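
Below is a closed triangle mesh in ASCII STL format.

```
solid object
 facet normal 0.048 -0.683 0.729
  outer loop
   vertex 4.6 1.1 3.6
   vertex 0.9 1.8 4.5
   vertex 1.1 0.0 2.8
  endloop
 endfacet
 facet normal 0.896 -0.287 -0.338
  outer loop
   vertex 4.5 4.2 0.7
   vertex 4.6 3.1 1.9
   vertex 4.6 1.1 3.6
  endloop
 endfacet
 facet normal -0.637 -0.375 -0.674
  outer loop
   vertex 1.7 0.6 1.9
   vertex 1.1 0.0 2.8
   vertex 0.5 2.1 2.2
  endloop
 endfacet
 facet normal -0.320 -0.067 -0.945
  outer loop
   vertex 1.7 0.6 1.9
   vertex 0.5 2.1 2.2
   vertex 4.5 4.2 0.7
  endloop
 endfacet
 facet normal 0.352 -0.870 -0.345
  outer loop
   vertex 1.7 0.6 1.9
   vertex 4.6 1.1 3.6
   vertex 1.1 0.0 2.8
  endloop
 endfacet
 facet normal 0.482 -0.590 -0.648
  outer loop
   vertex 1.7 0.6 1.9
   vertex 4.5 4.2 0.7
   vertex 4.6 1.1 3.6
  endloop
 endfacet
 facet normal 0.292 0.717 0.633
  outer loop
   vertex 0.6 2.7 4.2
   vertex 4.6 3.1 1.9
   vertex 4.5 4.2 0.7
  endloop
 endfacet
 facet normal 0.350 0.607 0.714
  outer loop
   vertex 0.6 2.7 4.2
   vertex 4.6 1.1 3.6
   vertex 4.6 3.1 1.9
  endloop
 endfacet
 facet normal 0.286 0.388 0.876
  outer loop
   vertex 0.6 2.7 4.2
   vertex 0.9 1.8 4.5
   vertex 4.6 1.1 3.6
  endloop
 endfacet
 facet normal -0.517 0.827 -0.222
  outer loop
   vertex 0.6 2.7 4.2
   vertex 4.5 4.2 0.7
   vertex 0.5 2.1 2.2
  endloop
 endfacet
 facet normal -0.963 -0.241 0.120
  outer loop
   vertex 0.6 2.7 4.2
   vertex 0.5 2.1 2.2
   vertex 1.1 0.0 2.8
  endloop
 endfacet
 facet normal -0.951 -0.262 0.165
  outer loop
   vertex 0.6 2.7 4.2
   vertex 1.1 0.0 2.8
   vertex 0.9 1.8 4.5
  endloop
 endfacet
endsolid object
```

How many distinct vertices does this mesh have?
8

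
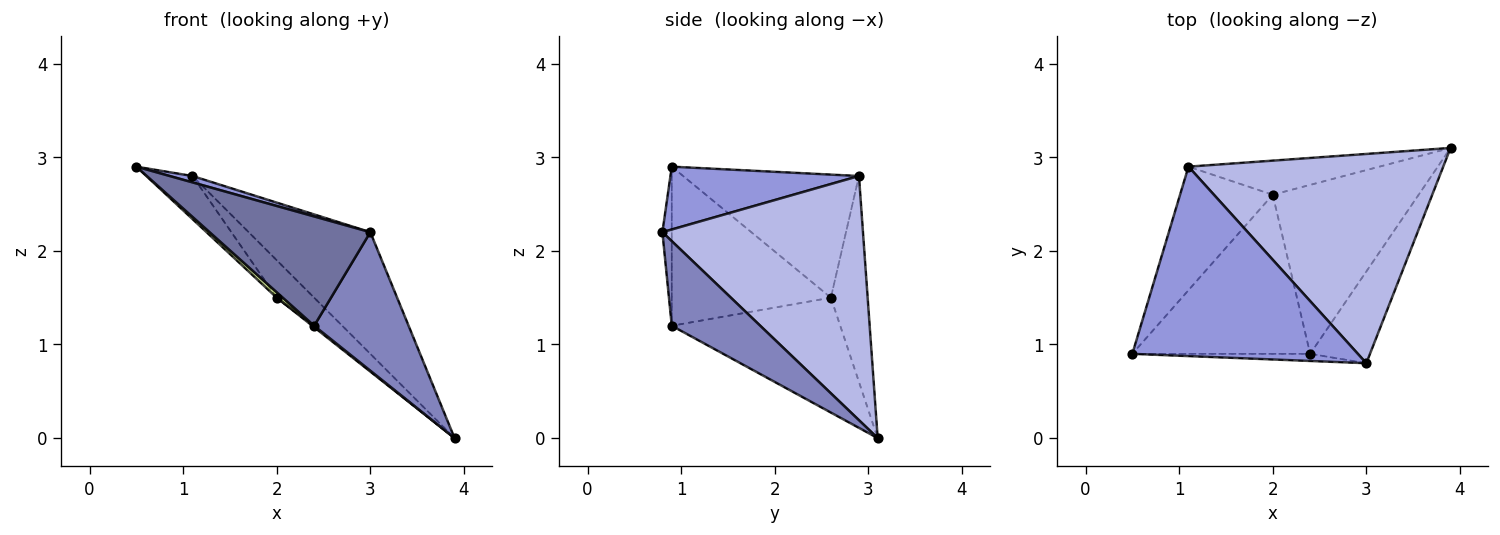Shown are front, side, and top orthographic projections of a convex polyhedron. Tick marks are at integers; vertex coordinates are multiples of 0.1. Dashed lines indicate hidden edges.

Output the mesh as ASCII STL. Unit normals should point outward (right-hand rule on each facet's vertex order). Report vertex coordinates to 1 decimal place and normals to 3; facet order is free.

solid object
 facet normal -0.058 -0.996 -0.065
  outer loop
   vertex 2.4 0.9 1.2
   vertex 3.0 0.8 2.2
   vertex 0.5 0.9 2.9
  endloop
 endfacet
 facet normal 0.616 -0.657 -0.435
  outer loop
   vertex 2.4 0.9 1.2
   vertex 3.9 3.1 0.0
   vertex 3.0 0.8 2.2
  endloop
 endfacet
 facet normal 0.268 -0.032 0.963
  outer loop
   vertex 1.1 2.9 2.8
   vertex 0.5 0.9 2.9
   vertex 3.0 0.8 2.2
  endloop
 endfacet
 facet normal 0.638 0.387 0.666
  outer loop
   vertex 1.1 2.9 2.8
   vertex 3.0 0.8 2.2
   vertex 3.9 3.1 0.0
  endloop
 endfacet
 facet normal -0.782 0.205 -0.589
  outer loop
   vertex 2.0 2.6 1.5
   vertex 0.5 0.9 2.9
   vertex 1.1 2.9 2.8
  endloop
 endfacet
 facet normal -0.588 0.598 -0.545
  outer loop
   vertex 2.0 2.6 1.5
   vertex 1.1 2.9 2.8
   vertex 3.9 3.1 0.0
  endloop
 endfacet
 facet normal -0.667 -0.025 -0.745
  outer loop
   vertex 2.0 2.6 1.5
   vertex 2.4 0.9 1.2
   vertex 0.5 0.9 2.9
  endloop
 endfacet
 facet normal -0.619 -0.007 -0.786
  outer loop
   vertex 2.0 2.6 1.5
   vertex 3.9 3.1 0.0
   vertex 2.4 0.9 1.2
  endloop
 endfacet
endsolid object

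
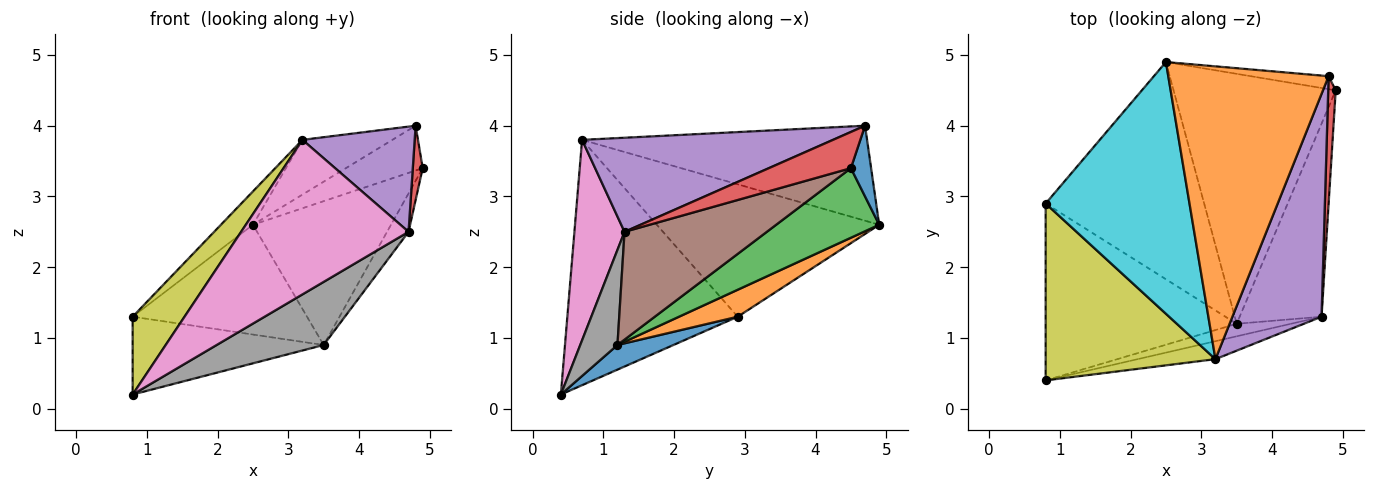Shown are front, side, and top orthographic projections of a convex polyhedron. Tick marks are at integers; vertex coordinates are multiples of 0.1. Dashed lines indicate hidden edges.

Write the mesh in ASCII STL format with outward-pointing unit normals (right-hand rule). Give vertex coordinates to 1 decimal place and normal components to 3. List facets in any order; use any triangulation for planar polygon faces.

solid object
 facet normal 0.245 0.931 -0.270
  outer loop
   vertex 4.8 4.7 4.0
   vertex 4.9 4.5 3.4
   vertex 2.5 4.9 2.6
  endloop
 endfacet
 facet normal -0.503 0.159 0.849
  outer loop
   vertex 3.2 0.7 3.8
   vertex 4.8 4.7 4.0
   vertex 2.5 4.9 2.6
  endloop
 endfacet
 facet normal 0.349 0.467 -0.812
  outer loop
   vertex 3.5 1.2 0.9
   vertex 2.5 4.9 2.6
   vertex 4.9 4.5 3.4
  endloop
 endfacet
 facet normal 0.972 -0.117 0.201
  outer loop
   vertex 4.7 1.3 2.5
   vertex 4.9 4.5 3.4
   vertex 4.8 4.7 4.0
  endloop
 endfacet
 facet normal 0.690 -0.309 0.654
  outer loop
   vertex 4.7 1.3 2.5
   vertex 4.8 4.7 4.0
   vertex 3.2 0.7 3.8
  endloop
 endfacet
 facet normal 0.791 0.119 -0.600
  outer loop
   vertex 4.7 1.3 2.5
   vertex 3.5 1.2 0.9
   vertex 4.9 4.5 3.4
  endloop
 endfacet
 facet normal 0.285 -0.952 -0.111
  outer loop
   vertex 4.7 1.3 2.5
   vertex 3.2 0.7 3.8
   vertex 0.8 0.4 0.2
  endloop
 endfacet
 facet normal 0.323 -0.928 -0.184
  outer loop
   vertex 4.7 1.3 2.5
   vertex 0.8 0.4 0.2
   vertex 3.5 1.2 0.9
  endloop
 endfacet
 facet normal -0.798 -0.243 0.552
  outer loop
   vertex 0.8 2.9 1.3
   vertex 0.8 0.4 0.2
   vertex 3.2 0.7 3.8
  endloop
 endfacet
 facet normal -0.674 0.097 0.732
  outer loop
   vertex 0.8 2.9 1.3
   vertex 3.2 0.7 3.8
   vertex 2.5 4.9 2.6
  endloop
 endfacet
 facet normal 0.117 0.400 -0.909
  outer loop
   vertex 0.8 2.9 1.3
   vertex 3.5 1.2 0.9
   vertex 0.8 0.4 0.2
  endloop
 endfacet
 facet normal 0.150 0.446 -0.882
  outer loop
   vertex 0.8 2.9 1.3
   vertex 2.5 4.9 2.6
   vertex 3.5 1.2 0.9
  endloop
 endfacet
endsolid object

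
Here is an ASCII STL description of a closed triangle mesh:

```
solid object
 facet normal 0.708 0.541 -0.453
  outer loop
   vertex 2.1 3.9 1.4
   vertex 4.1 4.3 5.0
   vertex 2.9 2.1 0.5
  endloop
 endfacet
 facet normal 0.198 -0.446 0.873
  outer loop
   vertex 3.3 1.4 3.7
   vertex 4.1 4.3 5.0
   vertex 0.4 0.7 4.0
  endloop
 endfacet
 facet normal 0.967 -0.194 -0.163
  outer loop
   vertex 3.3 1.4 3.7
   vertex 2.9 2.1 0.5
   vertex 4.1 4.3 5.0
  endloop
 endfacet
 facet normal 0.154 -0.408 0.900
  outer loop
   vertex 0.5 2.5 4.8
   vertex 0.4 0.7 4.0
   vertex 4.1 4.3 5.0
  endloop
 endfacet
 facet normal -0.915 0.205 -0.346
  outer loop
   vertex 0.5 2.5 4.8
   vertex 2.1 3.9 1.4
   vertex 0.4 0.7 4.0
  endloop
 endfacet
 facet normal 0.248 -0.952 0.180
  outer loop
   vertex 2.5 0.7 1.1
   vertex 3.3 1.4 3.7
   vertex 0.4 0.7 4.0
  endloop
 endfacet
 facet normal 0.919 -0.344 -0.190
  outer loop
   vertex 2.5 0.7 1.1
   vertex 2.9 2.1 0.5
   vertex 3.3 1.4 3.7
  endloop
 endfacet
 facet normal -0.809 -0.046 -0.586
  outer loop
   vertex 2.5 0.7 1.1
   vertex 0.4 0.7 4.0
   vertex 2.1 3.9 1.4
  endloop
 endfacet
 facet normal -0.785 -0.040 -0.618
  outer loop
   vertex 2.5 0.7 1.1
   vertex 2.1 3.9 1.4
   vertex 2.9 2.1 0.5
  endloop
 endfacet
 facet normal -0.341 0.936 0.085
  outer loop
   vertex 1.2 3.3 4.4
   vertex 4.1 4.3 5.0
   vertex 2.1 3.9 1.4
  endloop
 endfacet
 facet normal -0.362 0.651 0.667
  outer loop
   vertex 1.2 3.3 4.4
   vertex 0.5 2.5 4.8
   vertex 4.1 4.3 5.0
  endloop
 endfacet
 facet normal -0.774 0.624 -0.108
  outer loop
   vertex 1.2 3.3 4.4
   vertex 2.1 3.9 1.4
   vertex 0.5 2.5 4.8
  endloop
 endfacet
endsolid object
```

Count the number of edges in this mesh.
18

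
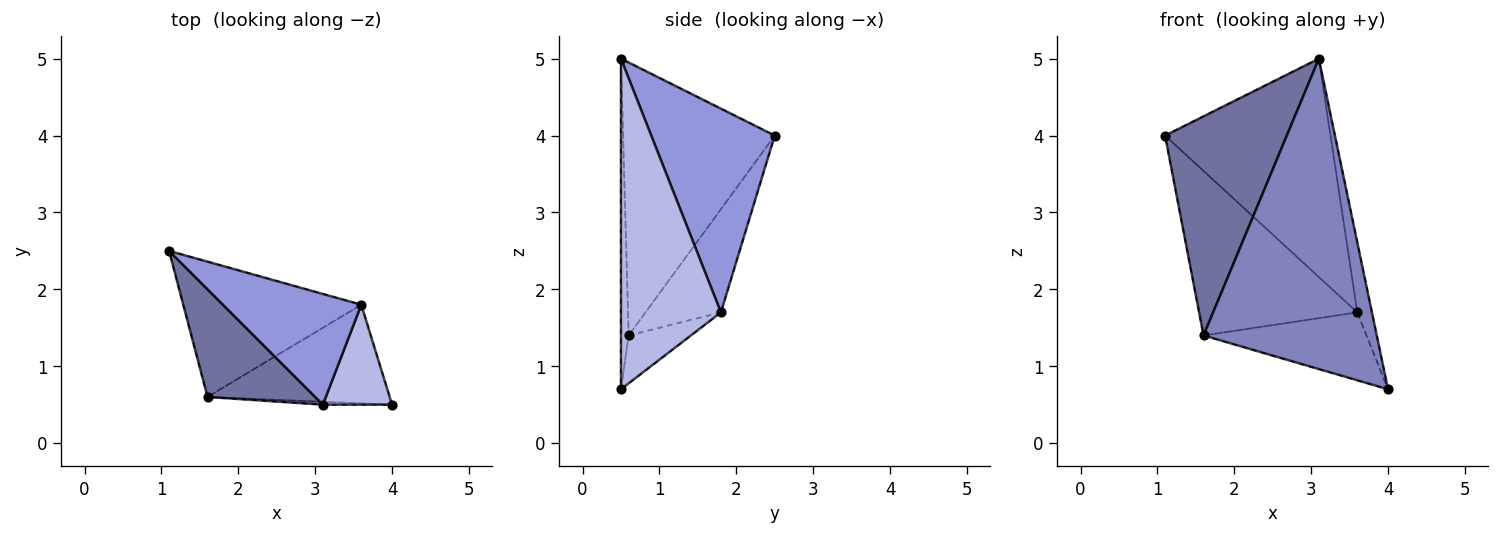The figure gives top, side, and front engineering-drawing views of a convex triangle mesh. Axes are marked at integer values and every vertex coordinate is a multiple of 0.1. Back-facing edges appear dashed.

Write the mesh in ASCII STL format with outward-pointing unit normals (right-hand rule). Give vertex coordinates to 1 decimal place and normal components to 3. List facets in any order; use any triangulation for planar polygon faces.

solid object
 facet normal -0.745 -0.598 0.294
  outer loop
   vertex 1.6 0.6 1.4
   vertex 3.1 0.5 5.0
   vertex 1.1 2.5 4.0
  endloop
 endfacet
 facet normal -0.044 -0.999 -0.009
  outer loop
   vertex 1.6 0.6 1.4
   vertex 4.0 0.5 0.7
   vertex 3.1 0.5 5.0
  endloop
 endfacet
 facet normal 0.554 0.742 0.376
  outer loop
   vertex 3.6 1.8 1.7
   vertex 1.1 2.5 4.0
   vertex 3.1 0.5 5.0
  endloop
 endfacet
 facet normal 0.969 0.142 0.203
  outer loop
   vertex 3.6 1.8 1.7
   vertex 3.1 0.5 5.0
   vertex 4.0 0.5 0.7
  endloop
 endfacet
 facet normal -0.345 0.725 -0.596
  outer loop
   vertex 3.6 1.8 1.7
   vertex 1.6 0.6 1.4
   vertex 1.1 2.5 4.0
  endloop
 endfacet
 facet normal -0.212 0.554 -0.805
  outer loop
   vertex 3.6 1.8 1.7
   vertex 4.0 0.5 0.7
   vertex 1.6 0.6 1.4
  endloop
 endfacet
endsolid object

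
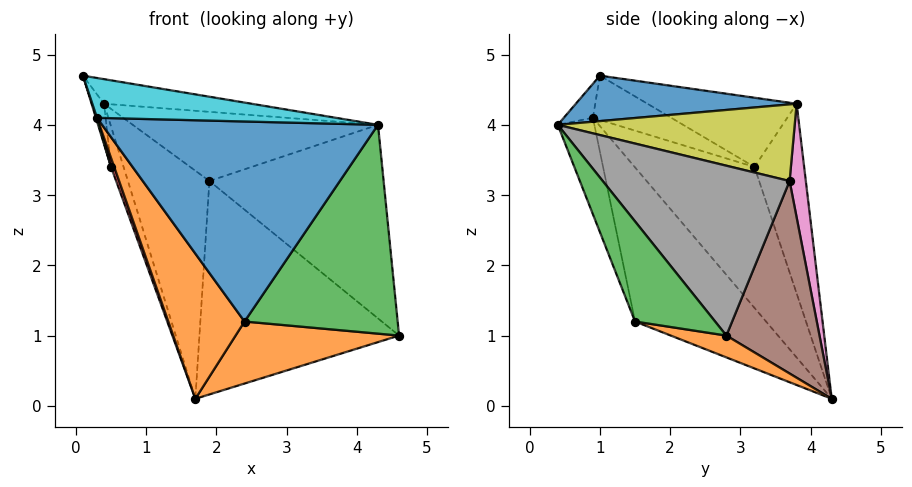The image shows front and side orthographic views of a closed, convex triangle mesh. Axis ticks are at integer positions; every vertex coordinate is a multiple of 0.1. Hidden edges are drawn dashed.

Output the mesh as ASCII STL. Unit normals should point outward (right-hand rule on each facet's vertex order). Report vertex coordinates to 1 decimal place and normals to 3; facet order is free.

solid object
 facet normal 0.180 0.120 0.976
  outer loop
   vertex 0.4 3.8 4.3
   vertex 0.1 1.0 4.7
   vertex 4.3 0.4 4.0
  endloop
 endfacet
 facet normal 0.115 -0.338 -0.934
  outer loop
   vertex 2.4 1.5 1.2
   vertex 1.7 4.3 0.1
   vertex 4.6 2.8 1.0
  endloop
 endfacet
 facet normal 0.386 -0.739 -0.552
  outer loop
   vertex 2.4 1.5 1.2
   vertex 4.6 2.8 1.0
   vertex 4.3 0.4 4.0
  endloop
 endfacet
 facet normal -0.983 0.082 -0.164
  outer loop
   vertex 0.5 3.2 3.4
   vertex 0.1 1.0 4.7
   vertex 0.4 3.8 4.3
  endloop
 endfacet
 facet normal -0.936 0.236 -0.262
  outer loop
   vertex 0.5 3.2 3.4
   vertex 0.4 3.8 4.3
   vertex 1.7 4.3 0.1
  endloop
 endfacet
 facet normal 0.418 0.896 0.147
  outer loop
   vertex 1.9 3.7 3.2
   vertex 4.6 2.8 1.0
   vertex 1.7 4.3 0.1
  endloop
 endfacet
 facet normal 0.192 0.966 0.174
  outer loop
   vertex 1.9 3.7 3.2
   vertex 1.7 4.3 0.1
   vertex 0.4 3.8 4.3
  endloop
 endfacet
 facet normal 0.622 0.580 0.526
  outer loop
   vertex 1.9 3.7 3.2
   vertex 4.3 0.4 4.0
   vertex 4.6 2.8 1.0
  endloop
 endfacet
 facet normal 0.521 0.539 0.662
  outer loop
   vertex 1.9 3.7 3.2
   vertex 0.4 3.8 4.3
   vertex 4.3 0.4 4.0
  endloop
 endfacet
 facet normal -0.120 -0.985 0.124
  outer loop
   vertex 0.3 0.9 4.1
   vertex 4.3 0.4 4.0
   vertex 0.1 1.0 4.7
  endloop
 endfacet
 facet normal -0.126 -0.949 -0.288
  outer loop
   vertex 0.3 0.9 4.1
   vertex 2.4 1.5 1.2
   vertex 4.3 0.4 4.0
  endloop
 endfacet
 facet normal -0.698 -0.406 -0.590
  outer loop
   vertex 0.3 0.9 4.1
   vertex 1.7 4.3 0.1
   vertex 2.4 1.5 1.2
  endloop
 endfacet
 facet normal -0.949 -0.013 -0.314
  outer loop
   vertex 0.3 0.9 4.1
   vertex 0.1 1.0 4.7
   vertex 0.5 3.2 3.4
  endloop
 endfacet
 facet normal -0.937 -0.025 -0.349
  outer loop
   vertex 0.3 0.9 4.1
   vertex 0.5 3.2 3.4
   vertex 1.7 4.3 0.1
  endloop
 endfacet
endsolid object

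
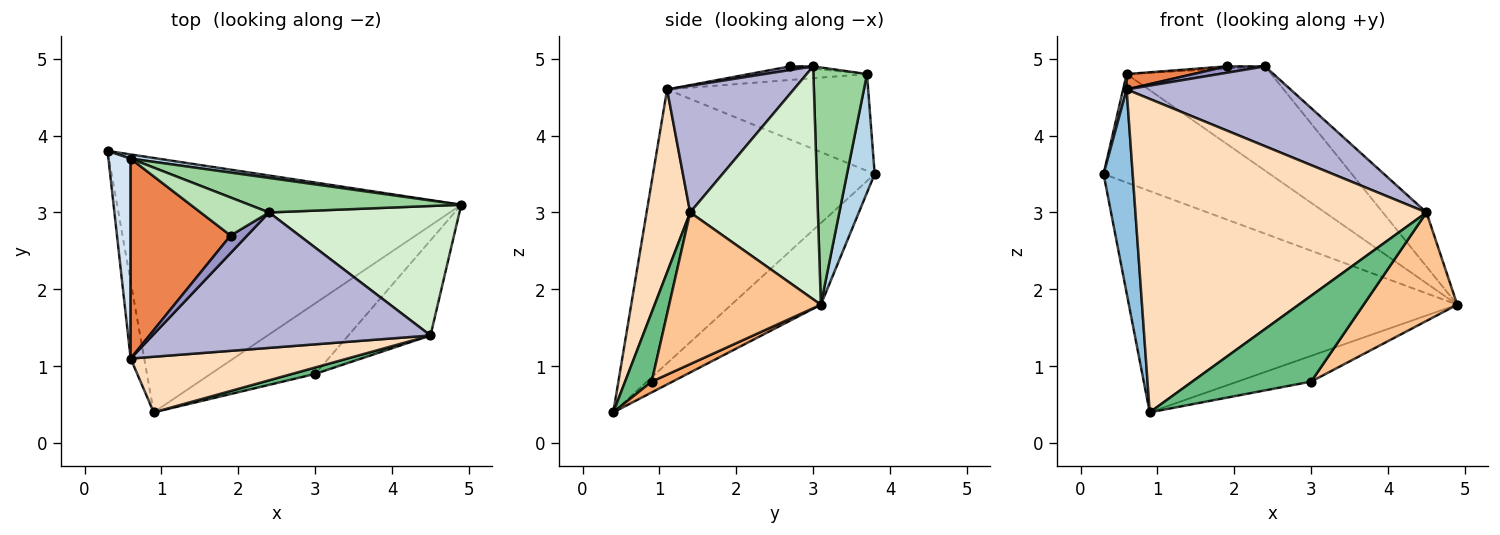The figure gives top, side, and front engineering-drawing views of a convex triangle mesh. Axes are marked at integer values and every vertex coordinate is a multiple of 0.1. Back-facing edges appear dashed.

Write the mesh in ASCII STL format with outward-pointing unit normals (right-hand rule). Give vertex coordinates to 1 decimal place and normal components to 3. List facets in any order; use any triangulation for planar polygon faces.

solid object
 facet normal -0.176 0.646 -0.743
  outer loop
   vertex 0.9 0.4 0.4
   vertex 0.3 3.8 3.5
   vertex 4.9 3.1 1.8
  endloop
 endfacet
 facet normal -0.990 -0.130 -0.049
  outer loop
   vertex 0.6 1.1 4.6
   vertex 0.3 3.8 3.5
   vertex 0.9 0.4 0.4
  endloop
 endfacet
 facet normal 0.164 0.986 0.038
  outer loop
   vertex 0.6 3.7 4.8
   vertex 4.9 3.1 1.8
   vertex 0.3 3.8 3.5
  endloop
 endfacet
 facet normal -0.975 -0.017 0.224
  outer loop
   vertex 0.6 3.7 4.8
   vertex 0.3 3.8 3.5
   vertex 0.6 1.1 4.6
  endloop
 endfacet
 facet normal -0.134 -0.076 0.988
  outer loop
   vertex 0.6 3.7 4.8
   vertex 0.6 1.1 4.6
   vertex 1.9 2.7 4.9
  endloop
 endfacet
 facet normal 0.097 0.341 -0.935
  outer loop
   vertex 3.0 0.9 0.8
   vertex 0.9 0.4 0.4
   vertex 4.9 3.1 1.8
  endloop
 endfacet
 facet normal 0.773 -0.477 -0.418
  outer loop
   vertex 4.5 1.4 3.0
   vertex 3.0 0.9 0.8
   vertex 4.9 3.1 1.8
  endloop
 endfacet
 facet normal 0.146 -0.974 0.173
  outer loop
   vertex 4.5 1.4 3.0
   vertex 0.6 1.1 4.6
   vertex 0.9 0.4 0.4
  endloop
 endfacet
 facet normal 0.218 -0.973 0.073
  outer loop
   vertex 4.5 1.4 3.0
   vertex 0.9 0.4 0.4
   vertex 3.0 0.9 0.8
  endloop
 endfacet
 facet normal 0.332 0.896 0.296
  outer loop
   vertex 2.4 3.0 4.9
   vertex 4.9 3.1 1.8
   vertex 0.6 3.7 4.8
  endloop
 endfacet
 facet normal -0.034 0.056 0.998
  outer loop
   vertex 2.4 3.0 4.9
   vertex 0.6 3.7 4.8
   vertex 1.9 2.7 4.9
  endloop
 endfacet
 facet normal 0.748 0.256 0.612
  outer loop
   vertex 2.4 3.0 4.9
   vertex 4.5 1.4 3.0
   vertex 4.9 3.1 1.8
  endloop
 endfacet
 facet normal 0.202 -0.337 0.920
  outer loop
   vertex 2.4 3.0 4.9
   vertex 1.9 2.7 4.9
   vertex 0.6 1.1 4.6
  endloop
 endfacet
 facet normal 0.365 -0.473 0.802
  outer loop
   vertex 2.4 3.0 4.9
   vertex 0.6 1.1 4.6
   vertex 4.5 1.4 3.0
  endloop
 endfacet
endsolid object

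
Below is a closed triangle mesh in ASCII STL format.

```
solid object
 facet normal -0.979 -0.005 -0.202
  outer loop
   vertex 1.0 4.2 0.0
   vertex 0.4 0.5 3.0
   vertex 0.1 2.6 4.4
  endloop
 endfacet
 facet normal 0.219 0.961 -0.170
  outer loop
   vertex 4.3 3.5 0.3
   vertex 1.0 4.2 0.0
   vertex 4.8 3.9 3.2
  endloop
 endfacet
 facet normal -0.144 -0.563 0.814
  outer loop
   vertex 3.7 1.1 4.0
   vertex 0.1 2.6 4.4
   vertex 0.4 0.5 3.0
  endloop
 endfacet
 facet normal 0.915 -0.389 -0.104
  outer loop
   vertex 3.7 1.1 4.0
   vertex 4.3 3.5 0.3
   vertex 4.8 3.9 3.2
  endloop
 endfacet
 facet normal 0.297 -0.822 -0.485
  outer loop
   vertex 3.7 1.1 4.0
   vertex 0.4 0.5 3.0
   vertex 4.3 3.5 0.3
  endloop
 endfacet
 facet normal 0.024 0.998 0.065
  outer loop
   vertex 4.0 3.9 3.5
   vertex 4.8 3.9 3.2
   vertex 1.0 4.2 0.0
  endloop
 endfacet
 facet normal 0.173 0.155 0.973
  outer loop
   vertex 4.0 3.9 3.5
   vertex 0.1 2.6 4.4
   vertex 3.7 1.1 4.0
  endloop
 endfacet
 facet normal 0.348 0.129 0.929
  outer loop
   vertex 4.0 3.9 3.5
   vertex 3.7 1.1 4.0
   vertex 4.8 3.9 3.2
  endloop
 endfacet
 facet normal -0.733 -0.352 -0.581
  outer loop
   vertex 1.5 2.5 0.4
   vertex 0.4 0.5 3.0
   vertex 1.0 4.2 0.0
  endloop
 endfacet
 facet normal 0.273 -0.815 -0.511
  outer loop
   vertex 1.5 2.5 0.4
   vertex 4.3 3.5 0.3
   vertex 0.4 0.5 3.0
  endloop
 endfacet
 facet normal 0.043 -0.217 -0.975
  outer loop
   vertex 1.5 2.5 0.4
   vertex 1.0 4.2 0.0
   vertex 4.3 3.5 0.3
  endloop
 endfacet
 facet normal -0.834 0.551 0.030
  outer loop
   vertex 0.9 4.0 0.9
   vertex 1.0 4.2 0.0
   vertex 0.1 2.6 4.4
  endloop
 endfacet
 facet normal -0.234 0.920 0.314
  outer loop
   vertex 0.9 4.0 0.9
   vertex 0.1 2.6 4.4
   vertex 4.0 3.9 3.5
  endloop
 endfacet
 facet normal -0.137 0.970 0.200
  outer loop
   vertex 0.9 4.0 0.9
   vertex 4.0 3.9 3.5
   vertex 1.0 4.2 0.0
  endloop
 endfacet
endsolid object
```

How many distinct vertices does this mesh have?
9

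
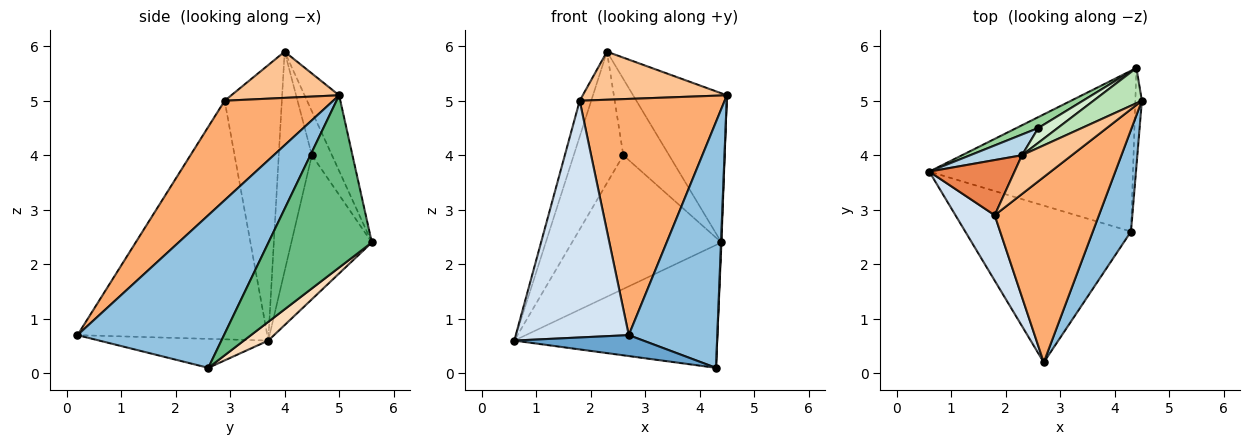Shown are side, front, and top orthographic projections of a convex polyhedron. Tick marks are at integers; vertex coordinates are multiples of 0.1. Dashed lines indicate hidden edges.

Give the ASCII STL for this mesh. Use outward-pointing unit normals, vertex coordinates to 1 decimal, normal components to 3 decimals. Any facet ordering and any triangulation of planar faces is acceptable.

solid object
 facet normal -0.171 -0.130 -0.977
  outer loop
   vertex 4.3 2.6 0.1
   vertex 2.7 0.2 0.7
   vertex 0.6 3.7 0.6
  endloop
 endfacet
 facet normal 0.837 -0.506 0.209
  outer loop
   vertex 4.3 2.6 0.1
   vertex 4.5 5.0 5.1
   vertex 2.7 0.2 0.7
  endloop
 endfacet
 facet normal -0.551 0.824 0.130
  outer loop
   vertex 2.6 4.5 4.0
   vertex 0.6 3.7 0.6
   vertex 2.3 4.0 5.9
  endloop
 endfacet
 facet normal -0.851 -0.506 0.140
  outer loop
   vertex 1.8 2.9 5.0
   vertex 0.6 3.7 0.6
   vertex 2.7 0.2 0.7
  endloop
 endfacet
 facet normal -0.938 0.189 0.290
  outer loop
   vertex 1.8 2.9 5.0
   vertex 2.3 4.0 5.9
   vertex 0.6 3.7 0.6
  endloop
 endfacet
 facet normal 0.508 -0.678 0.532
  outer loop
   vertex 1.8 2.9 5.0
   vertex 2.7 0.2 0.7
   vertex 4.5 5.0 5.1
  endloop
 endfacet
 facet normal 0.503 -0.673 0.543
  outer loop
   vertex 1.8 2.9 5.0
   vertex 4.5 5.0 5.1
   vertex 2.3 4.0 5.9
  endloop
 endfacet
 facet normal 0.073 0.605 -0.793
  outer loop
   vertex 4.4 5.6 2.4
   vertex 4.3 2.6 0.1
   vertex 0.6 3.7 0.6
  endloop
 endfacet
 facet normal 0.999 -0.004 -0.038
  outer loop
   vertex 4.4 5.6 2.4
   vertex 4.5 5.0 5.1
   vertex 4.3 2.6 0.1
  endloop
 endfacet
 facet normal -0.473 0.878 0.072
  outer loop
   vertex 4.4 5.6 2.4
   vertex 0.6 3.7 0.6
   vertex 2.6 4.5 4.0
  endloop
 endfacet
 facet normal -0.338 0.916 0.216
  outer loop
   vertex 4.4 5.6 2.4
   vertex 2.3 4.0 5.9
   vertex 4.5 5.0 5.1
  endloop
 endfacet
 facet normal -0.396 0.902 0.175
  outer loop
   vertex 4.4 5.6 2.4
   vertex 2.6 4.5 4.0
   vertex 2.3 4.0 5.9
  endloop
 endfacet
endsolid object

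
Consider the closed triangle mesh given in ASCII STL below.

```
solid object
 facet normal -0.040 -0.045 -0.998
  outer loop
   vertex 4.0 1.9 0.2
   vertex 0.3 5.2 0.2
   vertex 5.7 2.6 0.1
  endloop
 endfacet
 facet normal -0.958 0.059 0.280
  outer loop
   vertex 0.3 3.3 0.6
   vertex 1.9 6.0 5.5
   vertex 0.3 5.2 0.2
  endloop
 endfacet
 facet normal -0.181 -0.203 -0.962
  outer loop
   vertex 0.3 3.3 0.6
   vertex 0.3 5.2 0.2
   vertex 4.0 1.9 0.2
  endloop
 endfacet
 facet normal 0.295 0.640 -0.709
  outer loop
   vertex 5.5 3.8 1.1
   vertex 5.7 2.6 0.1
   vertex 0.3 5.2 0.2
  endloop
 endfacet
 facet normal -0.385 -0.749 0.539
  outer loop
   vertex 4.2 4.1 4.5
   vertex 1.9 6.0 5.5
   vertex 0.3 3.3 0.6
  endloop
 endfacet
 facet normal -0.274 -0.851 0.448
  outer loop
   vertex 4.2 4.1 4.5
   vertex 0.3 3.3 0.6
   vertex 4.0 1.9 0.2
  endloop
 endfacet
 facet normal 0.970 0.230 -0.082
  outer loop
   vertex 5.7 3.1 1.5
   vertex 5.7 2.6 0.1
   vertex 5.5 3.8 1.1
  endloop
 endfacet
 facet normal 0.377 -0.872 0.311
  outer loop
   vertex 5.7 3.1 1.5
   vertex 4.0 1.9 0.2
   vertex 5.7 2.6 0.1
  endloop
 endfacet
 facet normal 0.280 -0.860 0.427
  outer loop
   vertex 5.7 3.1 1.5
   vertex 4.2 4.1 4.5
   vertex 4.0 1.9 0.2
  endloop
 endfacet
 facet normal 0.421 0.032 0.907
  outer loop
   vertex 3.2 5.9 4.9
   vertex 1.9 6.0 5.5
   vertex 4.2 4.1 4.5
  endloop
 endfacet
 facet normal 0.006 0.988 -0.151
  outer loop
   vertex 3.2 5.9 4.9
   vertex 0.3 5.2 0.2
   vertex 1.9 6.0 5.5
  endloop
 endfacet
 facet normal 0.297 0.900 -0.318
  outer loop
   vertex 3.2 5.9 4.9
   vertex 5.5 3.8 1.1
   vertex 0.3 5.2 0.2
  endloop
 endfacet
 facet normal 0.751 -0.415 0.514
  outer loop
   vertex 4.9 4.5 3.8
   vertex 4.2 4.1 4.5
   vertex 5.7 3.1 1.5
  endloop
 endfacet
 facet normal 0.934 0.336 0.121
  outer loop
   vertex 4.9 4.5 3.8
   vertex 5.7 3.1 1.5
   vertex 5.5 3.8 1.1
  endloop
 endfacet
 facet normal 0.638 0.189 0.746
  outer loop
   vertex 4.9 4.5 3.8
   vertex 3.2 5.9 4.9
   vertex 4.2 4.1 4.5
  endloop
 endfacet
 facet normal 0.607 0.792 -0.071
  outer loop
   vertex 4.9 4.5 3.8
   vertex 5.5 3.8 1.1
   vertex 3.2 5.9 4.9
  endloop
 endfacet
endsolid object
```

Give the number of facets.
16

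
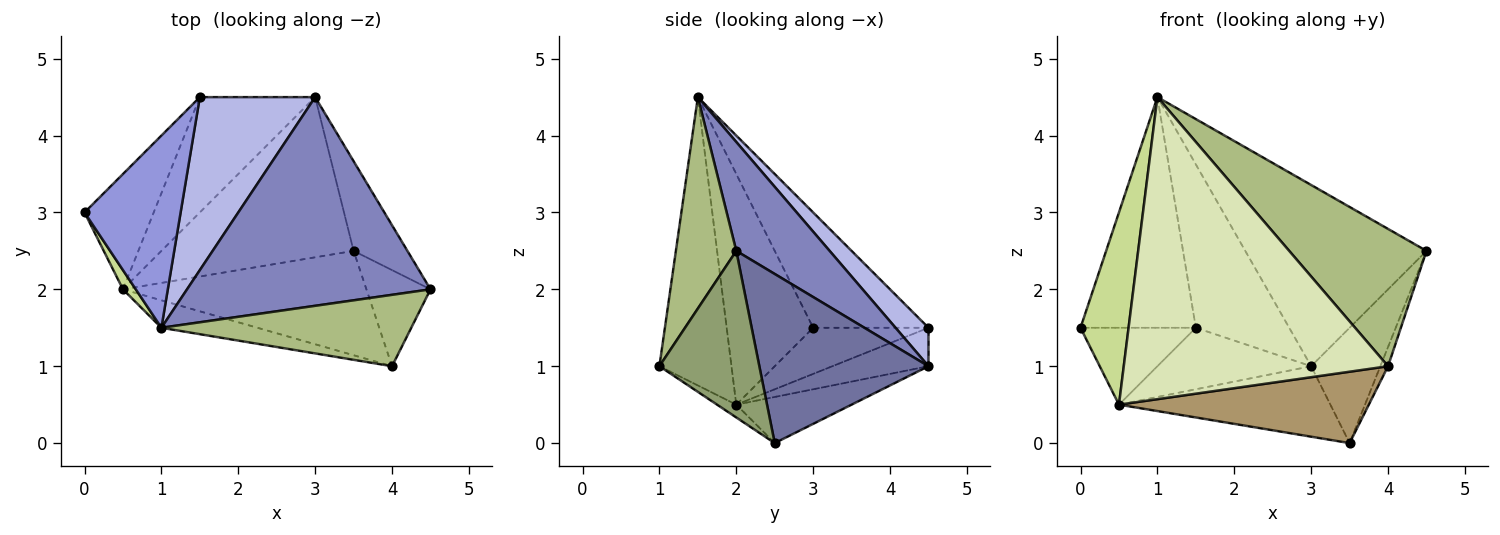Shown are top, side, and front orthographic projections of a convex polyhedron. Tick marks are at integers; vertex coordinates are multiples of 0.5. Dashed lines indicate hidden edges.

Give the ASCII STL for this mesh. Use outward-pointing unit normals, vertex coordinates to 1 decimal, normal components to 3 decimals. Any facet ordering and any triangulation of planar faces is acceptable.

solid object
 facet normal 0.888 0.363 -0.282
  outer loop
   vertex 3.5 2.5 0.0
   vertex 3.0 4.5 1.0
   vertex 4.5 2.0 2.5
  endloop
 endfacet
 facet normal 0.320 0.621 0.715
  outer loop
   vertex 1.0 1.5 4.5
   vertex 4.5 2.0 2.5
   vertex 3.0 4.5 1.0
  endloop
 endfacet
 facet normal -0.609 0.609 0.508
  outer loop
   vertex 1.5 4.5 1.5
   vertex 0.0 3.0 1.5
   vertex 1.0 1.5 4.5
  endloop
 endfacet
 facet normal 0.236 0.667 0.707
  outer loop
   vertex 1.5 4.5 1.5
   vertex 1.0 1.5 4.5
   vertex 3.0 4.5 1.0
  endloop
 endfacet
 facet normal 0.931 0.072 -0.358
  outer loop
   vertex 4.0 1.0 1.0
   vertex 3.5 2.5 0.0
   vertex 4.5 2.0 2.5
  endloop
 endfacet
 facet normal 0.364 -0.826 0.430
  outer loop
   vertex 4.0 1.0 1.0
   vertex 4.5 2.0 2.5
   vertex 1.0 1.5 4.5
  endloop
 endfacet
 facet normal -0.873 -0.485 0.049
  outer loop
   vertex 0.5 2.0 0.5
   vertex 1.0 1.5 4.5
   vertex 0.0 3.0 1.5
  endloop
 endfacet
 facet normal -0.262 -0.961 -0.087
  outer loop
   vertex 0.5 2.0 0.5
   vertex 4.0 1.0 1.0
   vertex 1.0 1.5 4.5
  endloop
 endfacet
 facet normal -0.043 -0.564 -0.825
  outer loop
   vertex 0.5 2.0 0.5
   vertex 3.5 2.5 0.0
   vertex 4.0 1.0 1.0
  endloop
 endfacet
 facet normal -0.485 0.485 -0.728
  outer loop
   vertex 0.5 2.0 0.5
   vertex 0.0 3.0 1.5
   vertex 1.5 4.5 1.5
  endloop
 endfacet
 facet normal -0.215 0.393 -0.894
  outer loop
   vertex 0.5 2.0 0.5
   vertex 3.0 4.5 1.0
   vertex 3.5 2.5 0.0
  endloop
 endfacet
 facet normal -0.282 0.451 -0.846
  outer loop
   vertex 0.5 2.0 0.5
   vertex 1.5 4.5 1.5
   vertex 3.0 4.5 1.0
  endloop
 endfacet
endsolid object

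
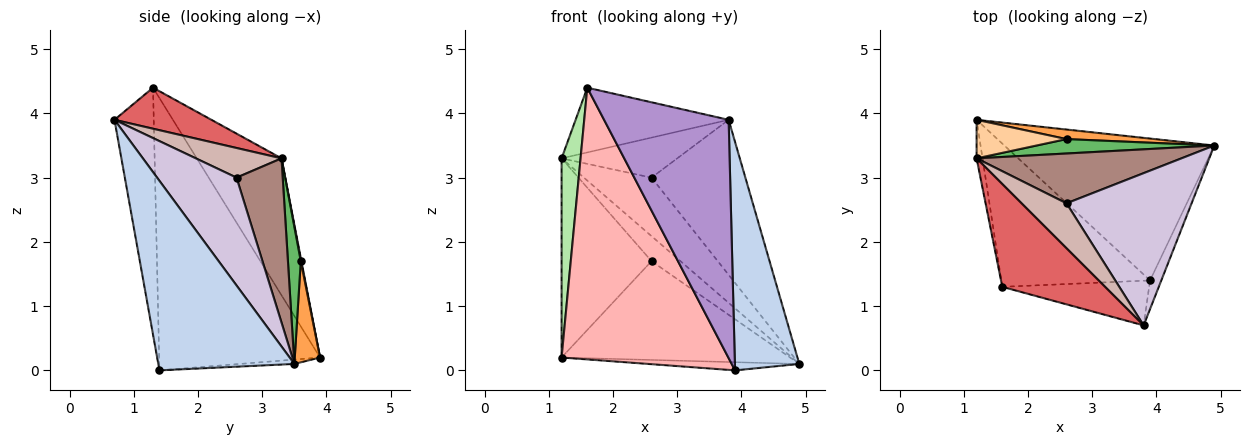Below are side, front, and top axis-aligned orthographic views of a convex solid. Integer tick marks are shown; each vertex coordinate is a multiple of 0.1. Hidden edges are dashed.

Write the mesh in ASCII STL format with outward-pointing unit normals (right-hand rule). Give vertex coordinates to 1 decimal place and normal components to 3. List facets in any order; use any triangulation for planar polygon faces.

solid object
 facet normal -0.021 0.057 -0.998
  outer loop
   vertex 3.9 1.4 0.0
   vertex 1.2 3.9 0.2
   vertex 4.9 3.5 0.1
  endloop
 endfacet
 facet normal 0.903 -0.427 -0.054
  outer loop
   vertex 3.9 1.4 0.0
   vertex 4.9 3.5 0.1
   vertex 3.8 0.7 3.9
  endloop
 endfacet
 facet normal 0.110 0.989 0.096
  outer loop
   vertex 2.6 3.6 1.7
   vertex 4.9 3.5 0.1
   vertex 1.2 3.9 0.2
  endloop
 endfacet
 facet normal 0.007 0.982 0.190
  outer loop
   vertex 2.6 3.6 1.7
   vertex 1.2 3.9 0.2
   vertex 1.2 3.3 3.3
  endloop
 endfacet
 facet normal 0.359 0.809 0.466
  outer loop
   vertex 2.6 3.6 1.7
   vertex 1.2 3.3 3.3
   vertex 4.9 3.5 0.1
  endloop
 endfacet
 facet normal -0.975 -0.218 -0.042
  outer loop
   vertex 1.6 1.3 4.4
   vertex 1.2 3.3 3.3
   vertex 1.2 3.9 0.2
  endloop
 endfacet
 facet normal 0.320 0.505 0.802
  outer loop
   vertex 1.6 1.3 4.4
   vertex 3.8 0.7 3.9
   vertex 1.2 3.3 3.3
  endloop
 endfacet
 facet normal -0.649 -0.673 -0.355
  outer loop
   vertex 1.6 1.3 4.4
   vertex 1.2 3.9 0.2
   vertex 3.9 1.4 0.0
  endloop
 endfacet
 facet normal -0.296 -0.939 -0.176
  outer loop
   vertex 1.6 1.3 4.4
   vertex 3.9 1.4 0.0
   vertex 3.8 0.7 3.9
  endloop
 endfacet
 facet normal 0.517 0.611 0.600
  outer loop
   vertex 2.6 2.6 3.0
   vertex 3.8 0.7 3.9
   vertex 4.9 3.5 0.1
  endloop
 endfacet
 facet normal 0.461 0.676 0.575
  outer loop
   vertex 2.6 2.6 3.0
   vertex 4.9 3.5 0.1
   vertex 1.2 3.3 3.3
  endloop
 endfacet
 facet normal 0.442 0.596 0.670
  outer loop
   vertex 2.6 2.6 3.0
   vertex 1.2 3.3 3.3
   vertex 3.8 0.7 3.9
  endloop
 endfacet
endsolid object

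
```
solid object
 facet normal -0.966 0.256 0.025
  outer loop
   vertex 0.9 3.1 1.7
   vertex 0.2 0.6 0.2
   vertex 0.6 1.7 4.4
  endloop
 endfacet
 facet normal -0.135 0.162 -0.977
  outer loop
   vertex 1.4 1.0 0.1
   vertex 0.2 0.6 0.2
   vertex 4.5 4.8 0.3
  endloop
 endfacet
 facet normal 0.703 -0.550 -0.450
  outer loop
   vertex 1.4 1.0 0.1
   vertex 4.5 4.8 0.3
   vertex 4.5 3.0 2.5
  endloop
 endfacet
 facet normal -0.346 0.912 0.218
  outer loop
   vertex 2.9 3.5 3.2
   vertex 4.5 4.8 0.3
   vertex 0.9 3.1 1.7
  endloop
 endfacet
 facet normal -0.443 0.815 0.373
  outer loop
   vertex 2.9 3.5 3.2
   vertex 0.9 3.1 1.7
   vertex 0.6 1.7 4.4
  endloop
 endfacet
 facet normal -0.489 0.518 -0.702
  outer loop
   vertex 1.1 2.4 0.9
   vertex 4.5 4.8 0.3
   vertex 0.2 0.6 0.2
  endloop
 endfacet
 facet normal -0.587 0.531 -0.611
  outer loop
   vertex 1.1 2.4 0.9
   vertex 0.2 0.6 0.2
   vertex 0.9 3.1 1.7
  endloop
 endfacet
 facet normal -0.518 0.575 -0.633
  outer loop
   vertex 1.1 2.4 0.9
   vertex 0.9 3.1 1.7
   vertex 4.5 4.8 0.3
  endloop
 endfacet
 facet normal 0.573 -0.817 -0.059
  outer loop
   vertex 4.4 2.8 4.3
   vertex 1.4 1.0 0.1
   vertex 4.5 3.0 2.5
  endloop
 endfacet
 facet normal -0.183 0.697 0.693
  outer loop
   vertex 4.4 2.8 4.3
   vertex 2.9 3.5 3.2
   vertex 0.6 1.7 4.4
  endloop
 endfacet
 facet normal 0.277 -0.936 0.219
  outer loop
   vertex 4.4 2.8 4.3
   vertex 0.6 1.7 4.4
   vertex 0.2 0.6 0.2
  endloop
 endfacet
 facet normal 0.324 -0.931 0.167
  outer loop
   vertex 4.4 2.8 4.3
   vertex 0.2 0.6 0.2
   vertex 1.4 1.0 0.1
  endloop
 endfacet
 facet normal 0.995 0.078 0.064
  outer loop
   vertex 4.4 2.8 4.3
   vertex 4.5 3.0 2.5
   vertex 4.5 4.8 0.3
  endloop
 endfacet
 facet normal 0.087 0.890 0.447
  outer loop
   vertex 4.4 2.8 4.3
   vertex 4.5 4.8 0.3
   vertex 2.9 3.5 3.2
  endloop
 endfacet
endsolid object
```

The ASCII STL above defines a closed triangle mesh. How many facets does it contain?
14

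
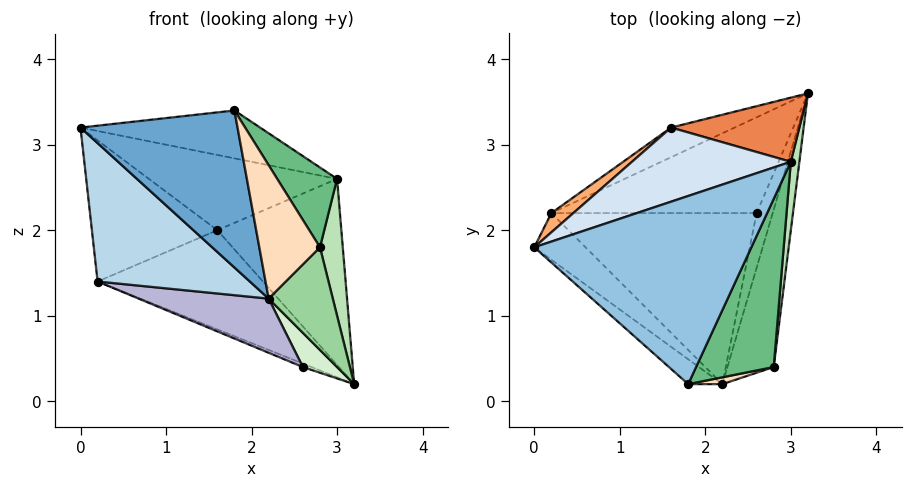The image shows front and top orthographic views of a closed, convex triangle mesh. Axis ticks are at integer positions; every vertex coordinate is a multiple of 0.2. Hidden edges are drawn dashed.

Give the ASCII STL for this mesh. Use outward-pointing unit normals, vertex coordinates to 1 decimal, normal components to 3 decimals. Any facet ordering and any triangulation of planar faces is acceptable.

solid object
 facet normal -0.652 -0.749 -0.119
  outer loop
   vertex 1.8 0.2 3.4
   vertex 0.0 1.8 3.2
   vertex 2.2 0.2 1.2
  endloop
 endfacet
 facet normal 0.111 0.245 0.963
  outer loop
   vertex 3.0 2.8 2.6
   vertex 0.0 1.8 3.2
   vertex 1.8 0.2 3.4
  endloop
 endfacet
 facet normal -0.700 -0.677 -0.228
  outer loop
   vertex 0.2 2.2 1.4
   vertex 2.2 0.2 1.2
   vertex 0.0 1.8 3.2
  endloop
 endfacet
 facet normal -0.097 0.709 0.698
  outer loop
   vertex 1.6 3.2 2.0
   vertex 0.0 1.8 3.2
   vertex 3.0 2.8 2.6
  endloop
 endfacet
 facet normal 0.129 0.937 0.323
  outer loop
   vertex 1.6 3.2 2.0
   vertex 3.0 2.8 2.6
   vertex 3.2 3.6 0.2
  endloop
 endfacet
 facet normal -0.608 0.787 0.107
  outer loop
   vertex 1.6 3.2 2.0
   vertex 0.2 2.2 1.4
   vertex 0.0 1.8 3.2
  endloop
 endfacet
 facet normal -0.490 0.835 -0.250
  outer loop
   vertex 1.6 3.2 2.0
   vertex 3.2 3.6 0.2
   vertex 0.2 2.2 1.4
  endloop
 endfacet
 facet normal 0.271 -0.961 0.049
  outer loop
   vertex 2.8 0.4 1.8
   vertex 1.8 0.2 3.4
   vertex 2.2 0.2 1.2
  endloop
 endfacet
 facet normal 0.837 -0.234 0.494
  outer loop
   vertex 2.8 0.4 1.8
   vertex 3.0 2.8 2.6
   vertex 1.8 0.2 3.4
  endloop
 endfacet
 facet normal 0.714 -0.382 -0.586
  outer loop
   vertex 2.8 0.4 1.8
   vertex 2.2 0.2 1.2
   vertex 3.2 3.6 0.2
  endloop
 endfacet
 facet normal 0.994 -0.099 0.050
  outer loop
   vertex 2.8 0.4 1.8
   vertex 3.2 3.6 0.2
   vertex 3.0 2.8 2.6
  endloop
 endfacet
 facet normal 0.690 -0.383 -0.614
  outer loop
   vertex 2.6 2.2 0.4
   vertex 3.2 3.6 0.2
   vertex 2.2 0.2 1.2
  endloop
 endfacet
 facet normal -0.384 0.033 -0.923
  outer loop
   vertex 2.6 2.2 0.4
   vertex 0.2 2.2 1.4
   vertex 3.2 3.6 0.2
  endloop
 endfacet
 facet normal -0.369 -0.281 -0.886
  outer loop
   vertex 2.6 2.2 0.4
   vertex 2.2 0.2 1.2
   vertex 0.2 2.2 1.4
  endloop
 endfacet
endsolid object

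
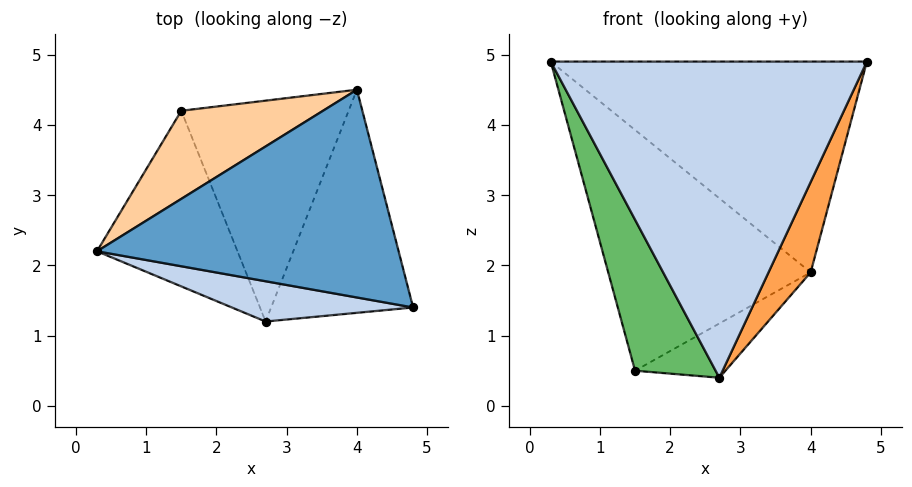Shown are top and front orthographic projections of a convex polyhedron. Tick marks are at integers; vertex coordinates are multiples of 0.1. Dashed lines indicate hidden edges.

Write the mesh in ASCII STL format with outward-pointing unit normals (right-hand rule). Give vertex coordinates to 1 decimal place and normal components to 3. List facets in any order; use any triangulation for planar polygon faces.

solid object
 facet normal 0.126 0.706 0.697
  outer loop
   vertex 4.0 4.5 1.9
   vertex 0.3 2.2 4.9
   vertex 4.8 1.4 4.9
  endloop
 endfacet
 facet normal -0.174 -0.977 0.124
  outer loop
   vertex 2.7 1.2 0.4
   vertex 4.8 1.4 4.9
   vertex 0.3 2.2 4.9
  endloop
 endfacet
 facet normal 0.896 -0.166 -0.411
  outer loop
   vertex 2.7 1.2 0.4
   vertex 4.0 4.5 1.9
   vertex 4.8 1.4 4.9
  endloop
 endfacet
 facet normal -0.292 0.898 0.329
  outer loop
   vertex 1.5 4.2 0.5
   vertex 0.3 2.2 4.9
   vertex 4.0 4.5 1.9
  endloop
 endfacet
 facet normal -0.861 -0.332 -0.386
  outer loop
   vertex 1.5 4.2 0.5
   vertex 2.7 1.2 0.4
   vertex 0.3 2.2 4.9
  endloop
 endfacet
 facet normal 0.458 0.212 -0.863
  outer loop
   vertex 1.5 4.2 0.5
   vertex 4.0 4.5 1.9
   vertex 2.7 1.2 0.4
  endloop
 endfacet
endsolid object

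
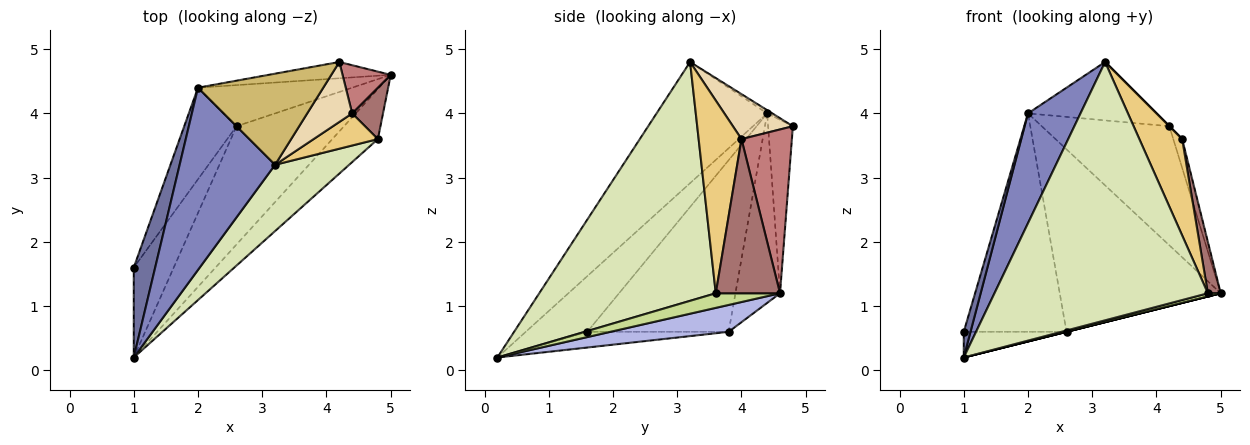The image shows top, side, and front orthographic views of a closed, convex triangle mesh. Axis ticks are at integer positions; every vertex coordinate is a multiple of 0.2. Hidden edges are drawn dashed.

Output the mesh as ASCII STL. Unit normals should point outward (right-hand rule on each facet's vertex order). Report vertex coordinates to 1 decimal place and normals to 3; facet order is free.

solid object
 facet normal -0.928 -0.102 0.357
  outer loop
   vertex 2.0 4.4 4.0
   vertex 1.0 1.6 0.6
   vertex 1.0 0.2 0.2
  endloop
 endfacet
 facet normal -0.736 -0.349 0.580
  outer loop
   vertex 2.0 4.4 4.0
   vertex 1.0 0.2 0.2
   vertex 3.2 3.2 4.8
  endloop
 endfacet
 facet normal -0.353 0.257 -0.899
  outer loop
   vertex 2.6 3.8 0.6
   vertex 1.0 0.2 0.2
   vertex 1.0 1.6 0.6
  endloop
 endfacet
 facet normal 0.243 0.000 -0.970
  outer loop
   vertex 2.6 3.8 0.6
   vertex 5.0 4.6 1.2
   vertex 1.0 0.2 0.2
  endloop
 endfacet
 facet normal -0.785 0.571 -0.239
  outer loop
   vertex 2.6 3.8 0.6
   vertex 1.0 1.6 0.6
   vertex 2.0 4.4 4.0
  endloop
 endfacet
 facet normal -0.261 0.942 -0.212
  outer loop
   vertex 2.6 3.8 0.6
   vertex 2.0 4.4 4.0
   vertex 5.0 4.6 1.2
  endloop
 endfacet
 facet normal 0.305 -0.061 -0.951
  outer loop
   vertex 4.8 3.6 1.2
   vertex 1.0 0.2 0.2
   vertex 5.0 4.6 1.2
  endloop
 endfacet
 facet normal 0.625 -0.756 0.194
  outer loop
   vertex 4.8 3.6 1.2
   vertex 3.2 3.2 4.8
   vertex 1.0 0.2 0.2
  endloop
 endfacet
 facet normal -0.189 0.973 -0.133
  outer loop
   vertex 4.2 4.8 3.8
   vertex 5.0 4.6 1.2
   vertex 2.0 4.4 4.0
  endloop
 endfacet
 facet normal -0.022 0.540 0.842
  outer loop
   vertex 4.2 4.8 3.8
   vertex 2.0 4.4 4.0
   vertex 3.2 3.2 4.8
  endloop
 endfacet
 facet normal 0.688 -0.688 0.229
  outer loop
   vertex 4.4 4.0 3.6
   vertex 3.2 3.2 4.8
   vertex 4.8 3.6 1.2
  endloop
 endfacet
 facet normal 0.707 0.000 0.707
  outer loop
   vertex 4.4 4.0 3.6
   vertex 4.2 4.8 3.8
   vertex 3.2 3.2 4.8
  endloop
 endfacet
 facet normal 0.962 -0.192 0.192
  outer loop
   vertex 4.4 4.0 3.6
   vertex 4.8 3.6 1.2
   vertex 5.0 4.6 1.2
  endloop
 endfacet
 facet normal 0.946 0.167 0.278
  outer loop
   vertex 4.4 4.0 3.6
   vertex 5.0 4.6 1.2
   vertex 4.2 4.8 3.8
  endloop
 endfacet
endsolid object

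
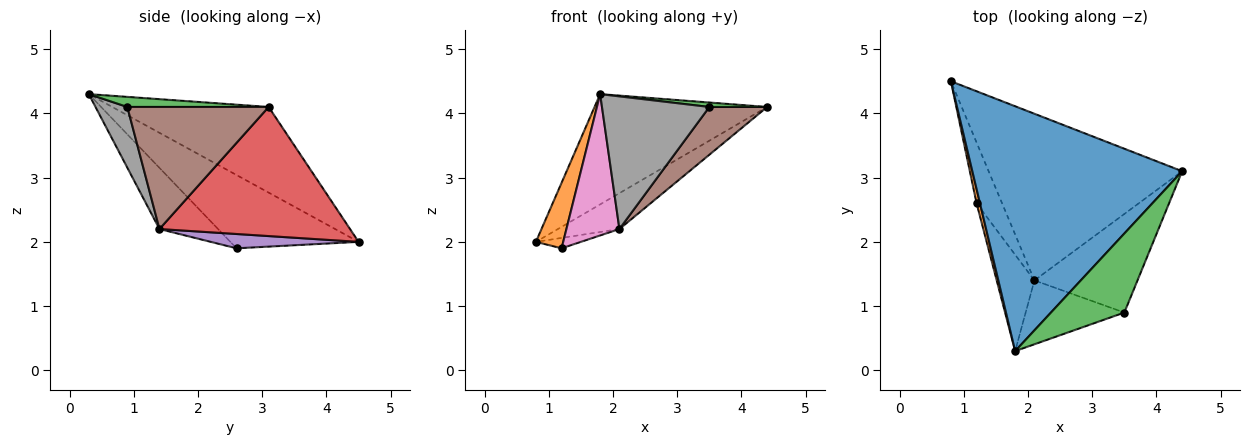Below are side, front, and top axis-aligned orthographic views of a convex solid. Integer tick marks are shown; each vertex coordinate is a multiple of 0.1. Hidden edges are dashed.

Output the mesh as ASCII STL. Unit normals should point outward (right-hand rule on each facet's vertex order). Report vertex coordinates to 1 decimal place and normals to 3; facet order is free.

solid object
 facet normal -0.349 0.385 0.855
  outer loop
   vertex 1.8 0.3 4.3
   vertex 4.4 3.1 4.1
   vertex 0.8 4.5 2.0
  endloop
 endfacet
 facet normal -0.977 -0.208 0.045
  outer loop
   vertex 1.2 2.6 1.9
   vertex 1.8 0.3 4.3
   vertex 0.8 4.5 2.0
  endloop
 endfacet
 facet normal 0.136 -0.056 0.989
  outer loop
   vertex 3.5 0.9 4.1
   vertex 4.4 3.1 4.1
   vertex 1.8 0.3 4.3
  endloop
 endfacet
 facet normal 0.546 0.176 -0.819
  outer loop
   vertex 2.1 1.4 2.2
   vertex 0.8 4.5 2.0
   vertex 4.4 3.1 4.1
  endloop
 endfacet
 facet normal 0.484 0.147 -0.863
  outer loop
   vertex 2.1 1.4 2.2
   vertex 1.2 2.6 1.9
   vertex 0.8 4.5 2.0
  endloop
 endfacet
 facet normal 0.729 -0.298 -0.616
  outer loop
   vertex 2.1 1.4 2.2
   vertex 4.4 3.1 4.1
   vertex 3.5 0.9 4.1
  endloop
 endfacet
 facet normal -0.675 -0.610 -0.416
  outer loop
   vertex 2.1 1.4 2.2
   vertex 1.8 0.3 4.3
   vertex 1.2 2.6 1.9
  endloop
 endfacet
 facet normal 0.258 -0.871 -0.419
  outer loop
   vertex 2.1 1.4 2.2
   vertex 3.5 0.9 4.1
   vertex 1.8 0.3 4.3
  endloop
 endfacet
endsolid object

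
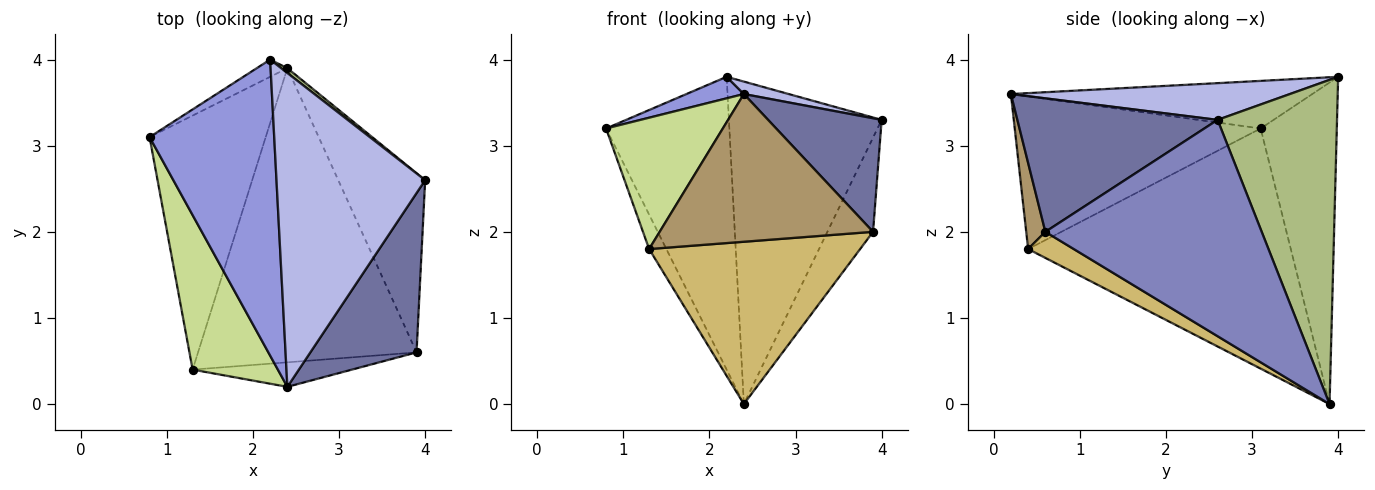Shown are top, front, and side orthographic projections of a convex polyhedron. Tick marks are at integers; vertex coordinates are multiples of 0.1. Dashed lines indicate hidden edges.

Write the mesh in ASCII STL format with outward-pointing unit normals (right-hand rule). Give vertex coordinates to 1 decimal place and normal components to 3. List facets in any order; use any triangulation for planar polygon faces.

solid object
 facet normal 0.715 -0.406 0.569
  outer loop
   vertex 3.9 0.6 2.0
   vertex 4.0 2.6 3.3
   vertex 2.4 0.2 3.6
  endloop
 endfacet
 facet normal 0.911 0.192 -0.366
  outer loop
   vertex 3.9 0.6 2.0
   vertex 2.4 3.9 0.0
   vertex 4.0 2.6 3.3
  endloop
 endfacet
 facet normal -0.356 -0.068 0.932
  outer loop
   vertex 2.2 4.0 3.8
   vertex 0.8 3.1 3.2
   vertex 2.4 0.2 3.6
  endloop
 endfacet
 facet normal 0.240 -0.038 0.970
  outer loop
   vertex 2.2 4.0 3.8
   vertex 2.4 0.2 3.6
   vertex 4.0 2.6 3.3
  endloop
 endfacet
 facet normal -0.525 0.850 -0.050
  outer loop
   vertex 2.2 4.0 3.8
   vertex 2.4 3.9 0.0
   vertex 0.8 3.1 3.2
  endloop
 endfacet
 facet normal 0.616 0.788 0.012
  outer loop
   vertex 2.2 4.0 3.8
   vertex 4.0 2.6 3.3
   vertex 2.4 3.9 0.0
  endloop
 endfacet
 facet normal -0.807 -0.383 0.450
  outer loop
   vertex 1.3 0.4 1.8
   vertex 2.4 0.2 3.6
   vertex 0.8 3.1 3.2
  endloop
 endfacet
 facet normal -0.899 0.059 -0.435
  outer loop
   vertex 1.3 0.4 1.8
   vertex 0.8 3.1 3.2
   vertex 2.4 3.9 0.0
  endloop
 endfacet
 facet normal 0.088 -0.983 -0.163
  outer loop
   vertex 1.3 0.4 1.8
   vertex 3.9 0.6 2.0
   vertex 2.4 0.2 3.6
  endloop
 endfacet
 facet normal 0.104 -0.481 -0.871
  outer loop
   vertex 1.3 0.4 1.8
   vertex 2.4 3.9 0.0
   vertex 3.9 0.6 2.0
  endloop
 endfacet
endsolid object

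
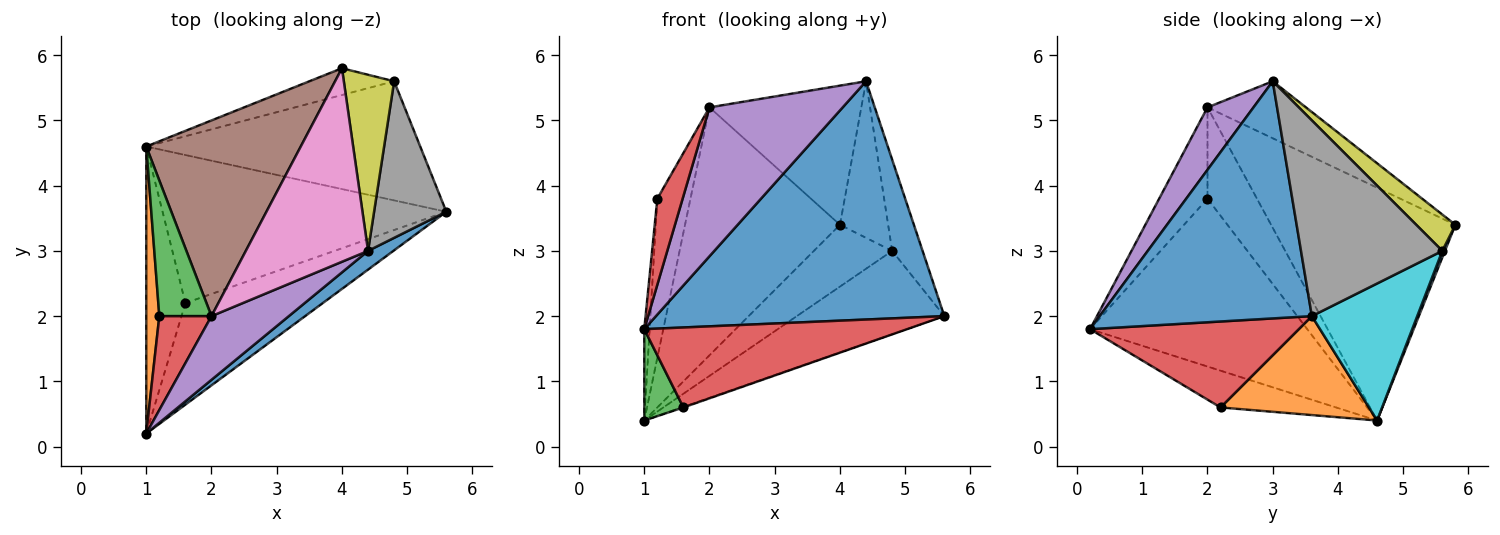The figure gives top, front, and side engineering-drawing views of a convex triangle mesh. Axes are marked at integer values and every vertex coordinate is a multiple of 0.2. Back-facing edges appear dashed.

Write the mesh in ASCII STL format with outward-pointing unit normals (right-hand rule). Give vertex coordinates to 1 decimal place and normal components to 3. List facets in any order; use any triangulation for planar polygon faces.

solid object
 facet normal 0.591 -0.804 0.063
  outer loop
   vertex 4.4 3.0 5.6
   vertex 1.0 0.2 1.8
   vertex 5.6 3.6 2.0
  endloop
 endfacet
 facet normal 0.329 0.004 -0.944
  outer loop
   vertex 1.6 2.2 0.6
   vertex 1.0 4.6 0.4
   vertex 5.6 3.6 2.0
  endloop
 endfacet
 facet normal -0.667 -0.226 -0.710
  outer loop
   vertex 1.6 2.2 0.6
   vertex 1.0 0.2 1.8
   vertex 1.0 4.6 0.4
  endloop
 endfacet
 facet normal 0.441 -0.555 -0.705
  outer loop
   vertex 1.6 2.2 0.6
   vertex 5.6 3.6 2.0
   vertex 1.0 0.2 1.8
  endloop
 endfacet
 facet normal 0.303 -0.876 0.375
  outer loop
   vertex 2.0 2.0 5.2
   vertex 1.0 0.2 1.8
   vertex 4.4 3.0 5.6
  endloop
 endfacet
 facet normal -0.682 0.574 0.453
  outer loop
   vertex 2.0 2.0 5.2
   vertex 4.0 5.8 3.4
   vertex 1.0 4.6 0.4
  endloop
 endfacet
 facet normal -0.354 0.546 0.759
  outer loop
   vertex 2.0 2.0 5.2
   vertex 4.4 3.0 5.6
   vertex 4.0 5.8 3.4
  endloop
 endfacet
 facet normal 0.920 0.198 0.340
  outer loop
   vertex 4.8 5.6 3.0
   vertex 4.4 3.0 5.6
   vertex 5.6 3.6 2.0
  endloop
 endfacet
 facet normal 0.475 0.585 0.658
  outer loop
   vertex 4.8 5.6 3.0
   vertex 4.0 5.8 3.4
   vertex 4.4 3.0 5.6
  endloop
 endfacet
 facet normal 0.379 0.531 -0.758
  outer loop
   vertex 4.8 5.6 3.0
   vertex 5.6 3.6 2.0
   vertex 1.0 4.6 0.4
  endloop
 endfacet
 facet normal 0.031 0.917 -0.397
  outer loop
   vertex 4.8 5.6 3.0
   vertex 1.0 4.6 0.4
   vertex 4.0 5.8 3.4
  endloop
 endfacet
 facet normal -0.997 0.025 0.077
  outer loop
   vertex 1.2 2.0 3.8
   vertex 1.0 4.6 0.4
   vertex 1.0 0.2 1.8
  endloop
 endfacet
 facet normal -0.750 0.503 0.429
  outer loop
   vertex 1.2 2.0 3.8
   vertex 2.0 2.0 5.2
   vertex 1.0 4.6 0.4
  endloop
 endfacet
 facet normal -0.790 -0.414 0.452
  outer loop
   vertex 1.2 2.0 3.8
   vertex 1.0 0.2 1.8
   vertex 2.0 2.0 5.2
  endloop
 endfacet
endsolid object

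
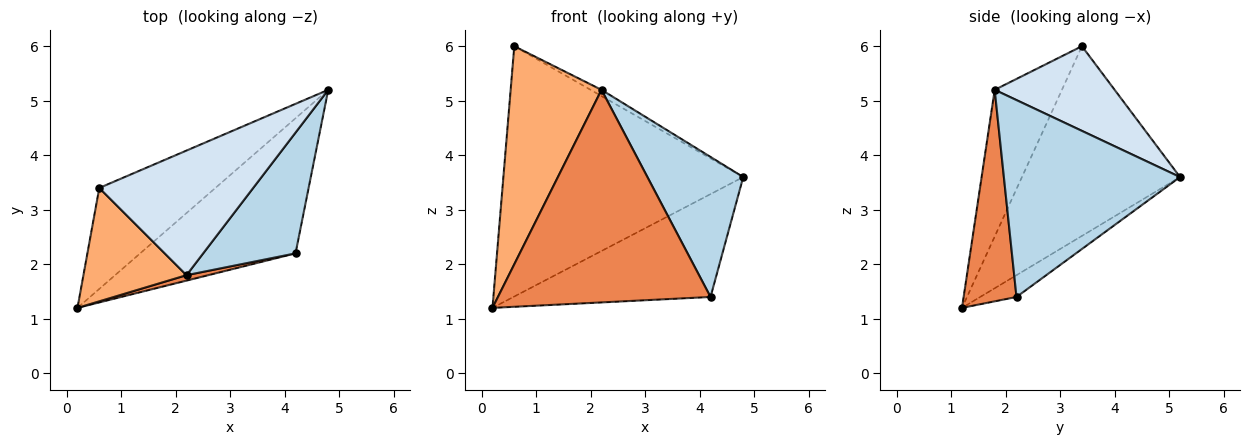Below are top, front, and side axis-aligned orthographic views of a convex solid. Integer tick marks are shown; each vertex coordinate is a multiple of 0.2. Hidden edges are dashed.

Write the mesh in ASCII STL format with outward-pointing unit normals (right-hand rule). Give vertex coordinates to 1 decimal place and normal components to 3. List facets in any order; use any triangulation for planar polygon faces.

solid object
 facet normal -0.522 0.791 -0.319
  outer loop
   vertex 0.6 3.4 6.0
   vertex 4.8 5.2 3.6
   vertex 0.2 1.2 1.2
  endloop
 endfacet
 facet normal -0.111 0.602 -0.791
  outer loop
   vertex 4.2 2.2 1.4
   vertex 0.2 1.2 1.2
   vertex 4.8 5.2 3.6
  endloop
 endfacet
 facet normal 0.812 -0.442 0.381
  outer loop
   vertex 2.2 1.8 5.2
   vertex 4.2 2.2 1.4
   vertex 4.8 5.2 3.6
  endloop
 endfacet
 facet normal 0.481 0.044 0.875
  outer loop
   vertex 2.2 1.8 5.2
   vertex 4.8 5.2 3.6
   vertex 0.6 3.4 6.0
  endloop
 endfacet
 facet normal 0.241 -0.970 0.025
  outer loop
   vertex 2.2 1.8 5.2
   vertex 0.2 1.2 1.2
   vertex 4.2 2.2 1.4
  endloop
 endfacet
 facet normal -0.549 -0.742 0.386
  outer loop
   vertex 2.2 1.8 5.2
   vertex 0.6 3.4 6.0
   vertex 0.2 1.2 1.2
  endloop
 endfacet
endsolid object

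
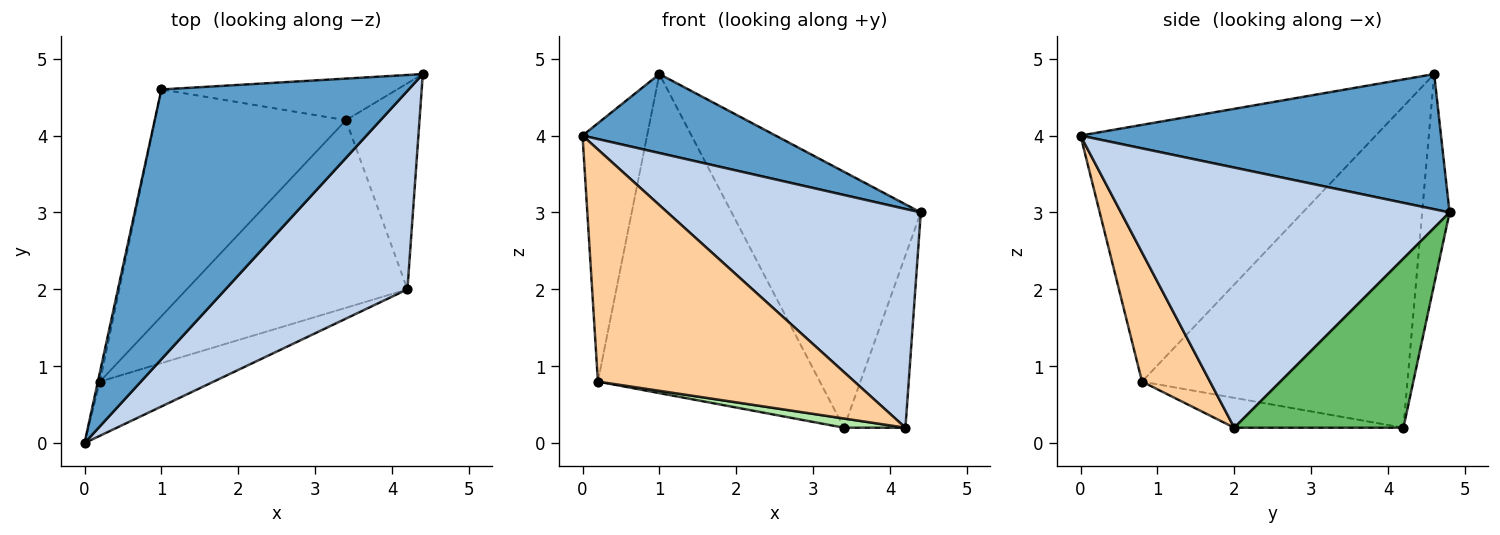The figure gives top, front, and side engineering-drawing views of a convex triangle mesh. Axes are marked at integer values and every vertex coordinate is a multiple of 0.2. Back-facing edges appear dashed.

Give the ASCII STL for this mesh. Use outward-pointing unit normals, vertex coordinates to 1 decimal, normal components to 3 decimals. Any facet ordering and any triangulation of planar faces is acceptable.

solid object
 facet normal 0.465 -0.249 0.850
  outer loop
   vertex 1.0 4.6 4.8
   vertex 0.0 0.0 4.0
   vertex 4.4 4.8 3.0
  endloop
 endfacet
 facet normal 0.693 -0.534 0.485
  outer loop
   vertex 4.2 2.0 0.2
   vertex 4.4 4.8 3.0
   vertex 0.0 0.0 4.0
  endloop
 endfacet
 facet normal -0.977 0.214 -0.008
  outer loop
   vertex 0.2 0.8 0.8
   vertex 0.0 0.0 4.0
   vertex 1.0 4.6 4.8
  endloop
 endfacet
 facet normal 0.250 -0.943 -0.220
  outer loop
   vertex 0.2 0.8 0.8
   vertex 4.2 2.0 0.2
   vertex 0.0 0.0 4.0
  endloop
 endfacet
 facet normal 0.870 0.316 -0.378
  outer loop
   vertex 3.4 4.2 0.2
   vertex 4.4 4.8 3.0
   vertex 4.2 2.0 0.2
  endloop
 endfacet
 facet normal -0.134 -0.049 -0.990
  outer loop
   vertex 3.4 4.2 0.2
   vertex 4.2 2.0 0.2
   vertex 0.2 0.8 0.8
  endloop
 endfacet
 facet normal -0.142 0.977 -0.159
  outer loop
   vertex 3.4 4.2 0.2
   vertex 1.0 4.6 4.8
   vertex 4.4 4.8 3.0
  endloop
 endfacet
 facet normal -0.698 0.584 -0.415
  outer loop
   vertex 3.4 4.2 0.2
   vertex 0.2 0.8 0.8
   vertex 1.0 4.6 4.8
  endloop
 endfacet
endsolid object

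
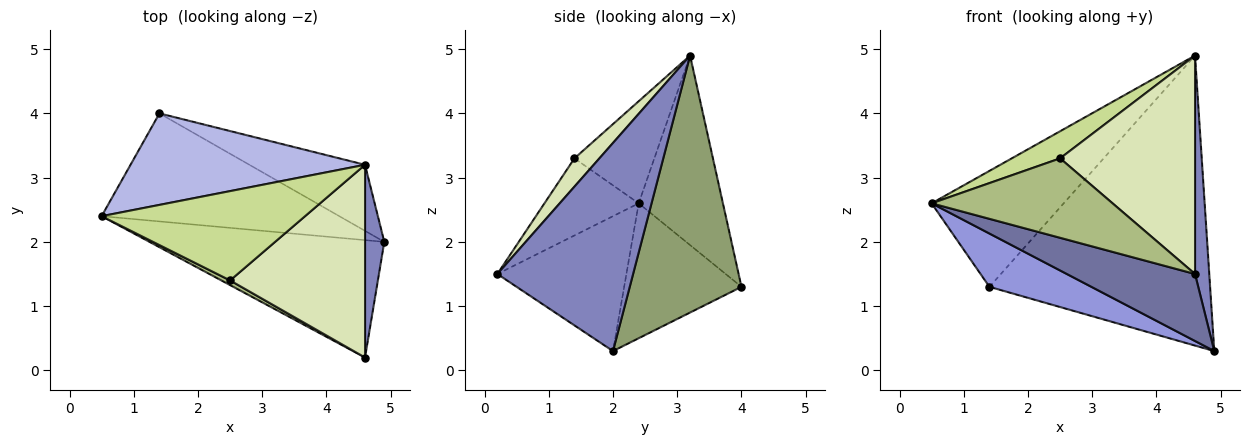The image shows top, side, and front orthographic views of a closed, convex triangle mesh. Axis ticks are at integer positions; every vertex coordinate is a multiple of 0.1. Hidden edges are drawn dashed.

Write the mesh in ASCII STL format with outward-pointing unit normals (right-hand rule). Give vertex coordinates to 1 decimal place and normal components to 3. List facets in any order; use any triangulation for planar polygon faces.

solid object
 facet normal -0.447 -0.444 -0.777
  outer loop
   vertex 4.6 0.2 1.5
   vertex 0.5 2.4 2.6
   vertex 4.9 2.0 0.3
  endloop
 endfacet
 facet normal 0.990 -0.104 0.092
  outer loop
   vertex 4.6 3.2 4.9
   vertex 4.6 0.2 1.5
   vertex 4.9 2.0 0.3
  endloop
 endfacet
 facet normal -0.454 -0.394 -0.799
  outer loop
   vertex 1.4 4.0 1.3
   vertex 4.9 2.0 0.3
   vertex 0.5 2.4 2.6
  endloop
 endfacet
 facet normal -0.448 0.702 0.554
  outer loop
   vertex 1.4 4.0 1.3
   vertex 0.5 2.4 2.6
   vertex 4.6 3.2 4.9
  endloop
 endfacet
 facet normal 0.443 0.874 -0.199
  outer loop
   vertex 1.4 4.0 1.3
   vertex 4.6 3.2 4.9
   vertex 4.9 2.0 0.3
  endloop
 endfacet
 facet normal -0.461 -0.886 0.052
  outer loop
   vertex 2.5 1.4 3.3
   vertex 0.5 2.4 2.6
   vertex 4.6 0.2 1.5
  endloop
 endfacet
 facet normal -0.433 -0.262 0.863
  outer loop
   vertex 2.5 1.4 3.3
   vertex 4.6 3.2 4.9
   vertex 0.5 2.4 2.6
  endloop
 endfacet
 facet normal 0.137 -0.743 0.655
  outer loop
   vertex 2.5 1.4 3.3
   vertex 4.6 0.2 1.5
   vertex 4.6 3.2 4.9
  endloop
 endfacet
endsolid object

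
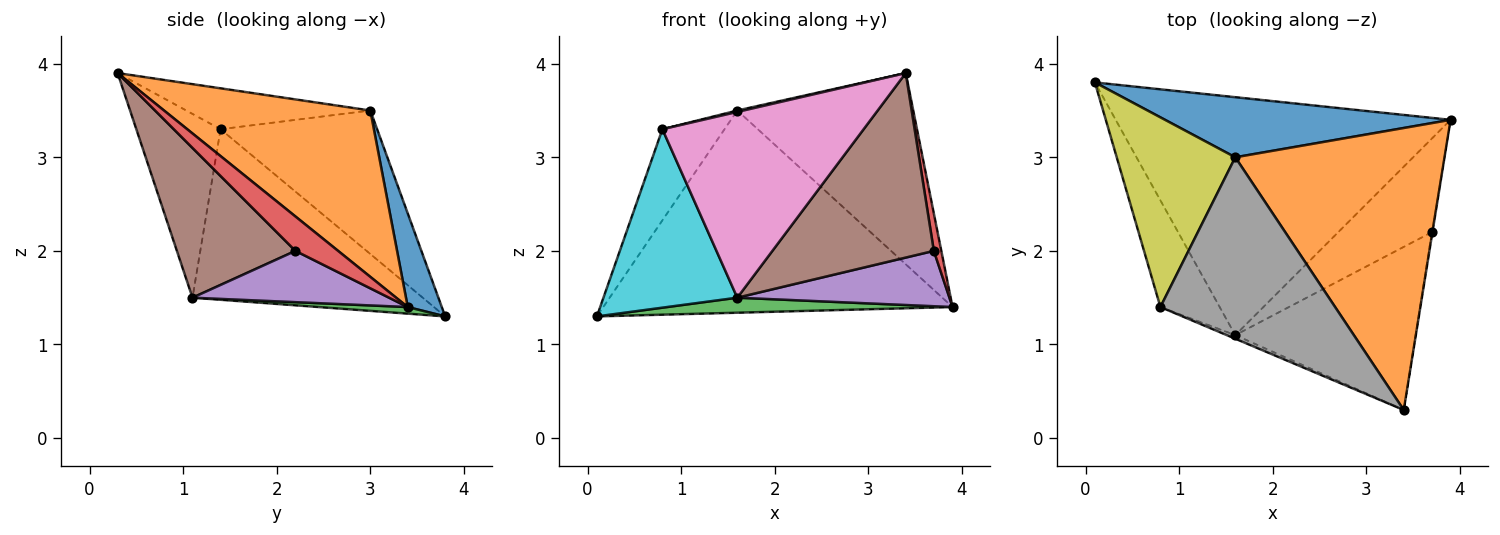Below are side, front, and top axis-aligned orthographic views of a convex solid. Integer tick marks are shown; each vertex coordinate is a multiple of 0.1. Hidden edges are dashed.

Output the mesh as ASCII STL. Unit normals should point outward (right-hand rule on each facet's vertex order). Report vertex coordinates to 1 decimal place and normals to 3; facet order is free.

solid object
 facet normal 0.093 0.954 0.284
  outer loop
   vertex 1.6 3.0 3.5
   vertex 3.9 3.4 1.4
   vertex 0.1 3.8 1.3
  endloop
 endfacet
 facet normal 0.550 0.469 0.691
  outer loop
   vertex 1.6 3.0 3.5
   vertex 3.4 0.3 3.9
   vertex 3.9 3.4 1.4
  endloop
 endfacet
 facet normal 0.020 -0.063 -0.998
  outer loop
   vertex 1.6 1.1 1.5
   vertex 0.1 3.8 1.3
   vertex 3.9 3.4 1.4
  endloop
 endfacet
 facet normal 0.985 -0.173 -0.017
  outer loop
   vertex 3.7 2.2 2.0
   vertex 3.9 3.4 1.4
   vertex 3.4 0.3 3.9
  endloop
 endfacet
 facet normal 0.427 -0.460 -0.779
  outer loop
   vertex 3.7 2.2 2.0
   vertex 1.6 1.1 1.5
   vertex 3.9 3.4 1.4
  endloop
 endfacet
 facet normal 0.482 -0.656 -0.580
  outer loop
   vertex 3.7 2.2 2.0
   vertex 3.4 0.3 3.9
   vertex 1.6 1.1 1.5
  endloop
 endfacet
 facet normal -0.386 -0.922 -0.018
  outer loop
   vertex 0.8 1.4 3.3
   vertex 1.6 1.1 1.5
   vertex 3.4 0.3 3.9
  endloop
 endfacet
 facet normal -0.228 -0.008 0.974
  outer loop
   vertex 0.8 1.4 3.3
   vertex 3.4 0.3 3.9
   vertex 1.6 3.0 3.5
  endloop
 endfacet
 facet normal -0.737 0.292 0.609
  outer loop
   vertex 0.8 1.4 3.3
   vertex 1.6 3.0 3.5
   vertex 0.1 3.8 1.3
  endloop
 endfacet
 facet normal -0.828 -0.481 -0.288
  outer loop
   vertex 0.8 1.4 3.3
   vertex 0.1 3.8 1.3
   vertex 1.6 1.1 1.5
  endloop
 endfacet
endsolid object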